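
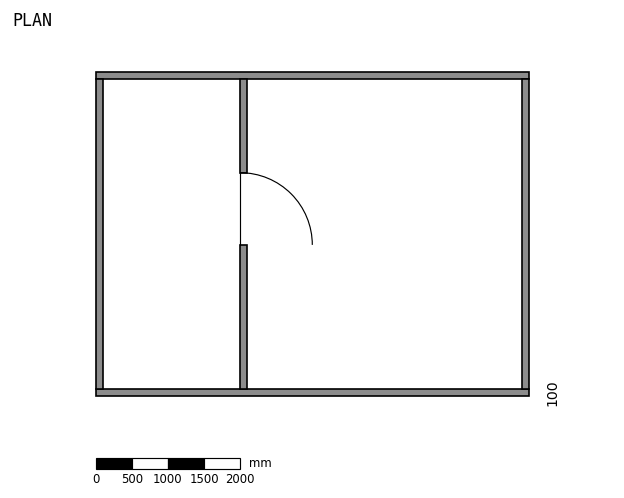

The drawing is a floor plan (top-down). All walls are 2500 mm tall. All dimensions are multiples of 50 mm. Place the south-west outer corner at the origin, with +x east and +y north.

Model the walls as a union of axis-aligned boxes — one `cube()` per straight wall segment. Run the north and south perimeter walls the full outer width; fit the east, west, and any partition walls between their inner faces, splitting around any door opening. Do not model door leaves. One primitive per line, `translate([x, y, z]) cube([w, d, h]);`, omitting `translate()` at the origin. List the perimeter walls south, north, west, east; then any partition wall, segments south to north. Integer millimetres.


cube([6000, 100, 2500]);
translate([0, 4400, 0]) cube([6000, 100, 2500]);
translate([0, 100, 0]) cube([100, 4300, 2500]);
translate([5900, 100, 0]) cube([100, 4300, 2500]);
translate([2000, 100, 0]) cube([100, 2000, 2500]);
translate([2000, 3100, 0]) cube([100, 1300, 2500]);


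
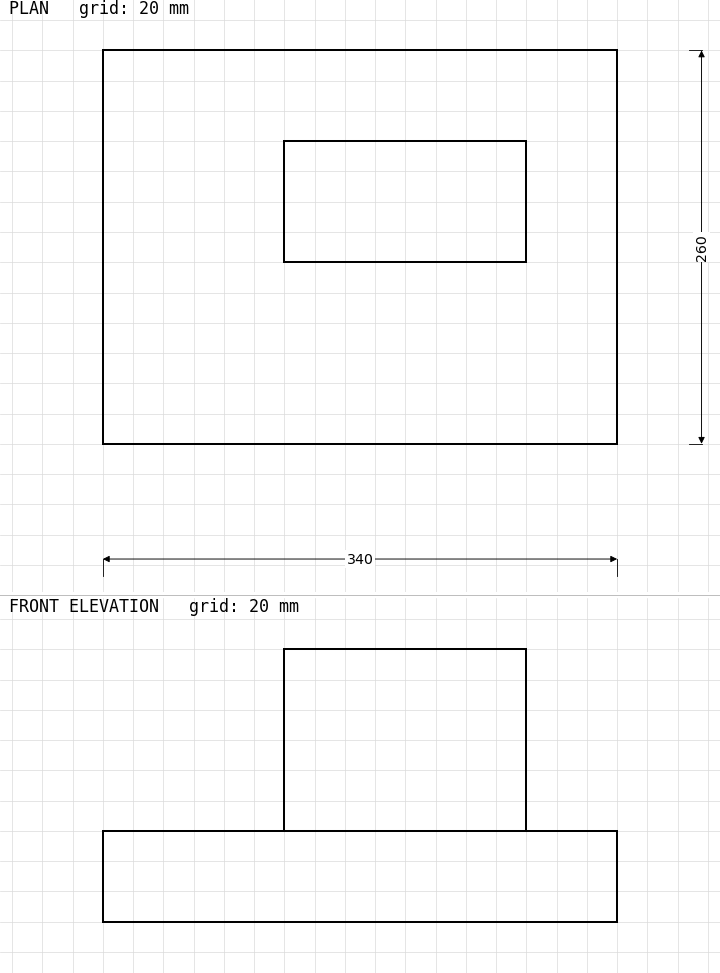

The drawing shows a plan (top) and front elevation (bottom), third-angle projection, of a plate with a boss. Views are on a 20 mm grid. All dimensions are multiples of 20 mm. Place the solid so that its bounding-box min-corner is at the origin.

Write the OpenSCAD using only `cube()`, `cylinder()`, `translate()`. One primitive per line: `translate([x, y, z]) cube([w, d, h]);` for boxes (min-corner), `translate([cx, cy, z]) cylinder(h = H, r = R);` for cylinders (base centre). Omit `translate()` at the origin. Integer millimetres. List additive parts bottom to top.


cube([340, 260, 60]);
translate([120, 120, 60]) cube([160, 80, 120]);


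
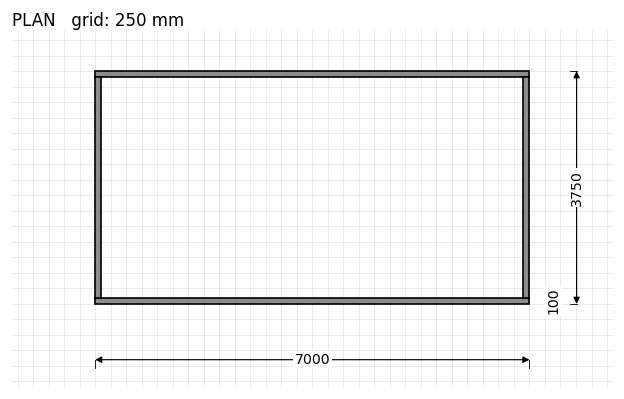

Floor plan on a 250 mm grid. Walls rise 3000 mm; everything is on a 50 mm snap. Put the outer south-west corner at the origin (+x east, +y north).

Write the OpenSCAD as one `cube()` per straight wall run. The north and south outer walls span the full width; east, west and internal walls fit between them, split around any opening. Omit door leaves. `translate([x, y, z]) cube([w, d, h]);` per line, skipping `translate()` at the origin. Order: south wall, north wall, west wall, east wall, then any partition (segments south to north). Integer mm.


cube([7000, 100, 3000]);
translate([0, 3650, 0]) cube([7000, 100, 3000]);
translate([0, 100, 0]) cube([100, 3550, 3000]);
translate([6900, 100, 0]) cube([100, 3550, 3000]);


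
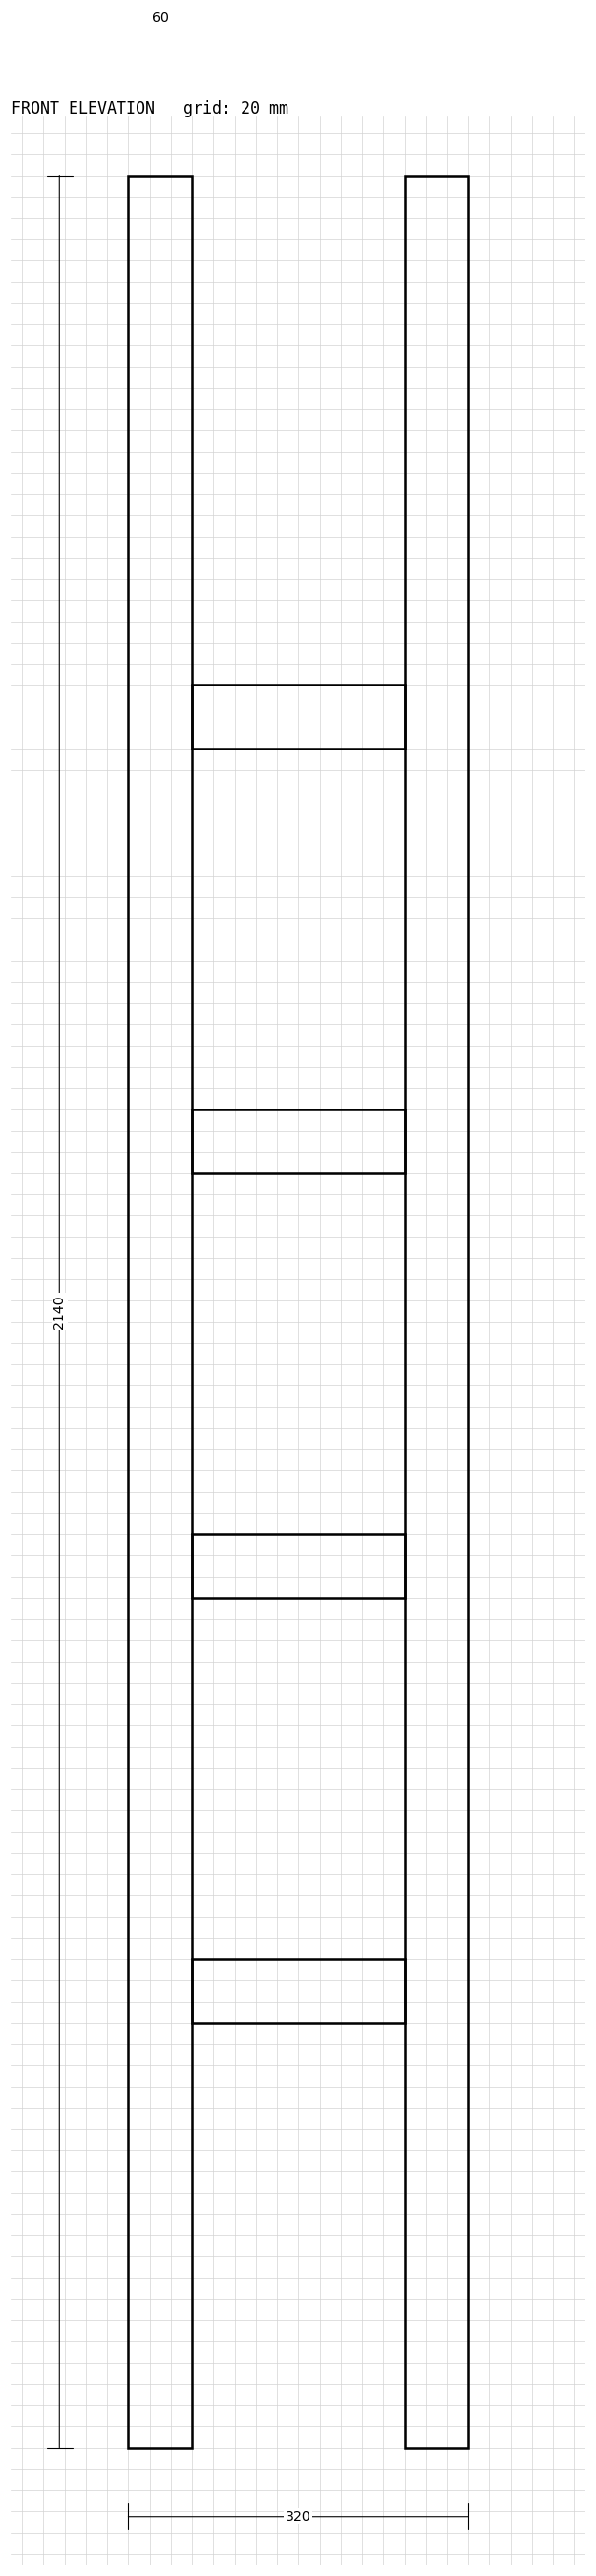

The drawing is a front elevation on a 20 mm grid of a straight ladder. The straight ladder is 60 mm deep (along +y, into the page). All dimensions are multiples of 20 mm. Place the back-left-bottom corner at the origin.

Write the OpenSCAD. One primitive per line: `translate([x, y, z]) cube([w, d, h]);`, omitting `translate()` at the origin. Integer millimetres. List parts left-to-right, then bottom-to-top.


cube([60, 60, 2140]);
translate([60, 0, 400]) cube([200, 60, 60]);
translate([60, 0, 800]) cube([200, 60, 60]);
translate([60, 0, 1200]) cube([200, 60, 60]);
translate([60, 0, 1600]) cube([200, 60, 60]);
translate([260, 0, 0]) cube([60, 60, 2140]);


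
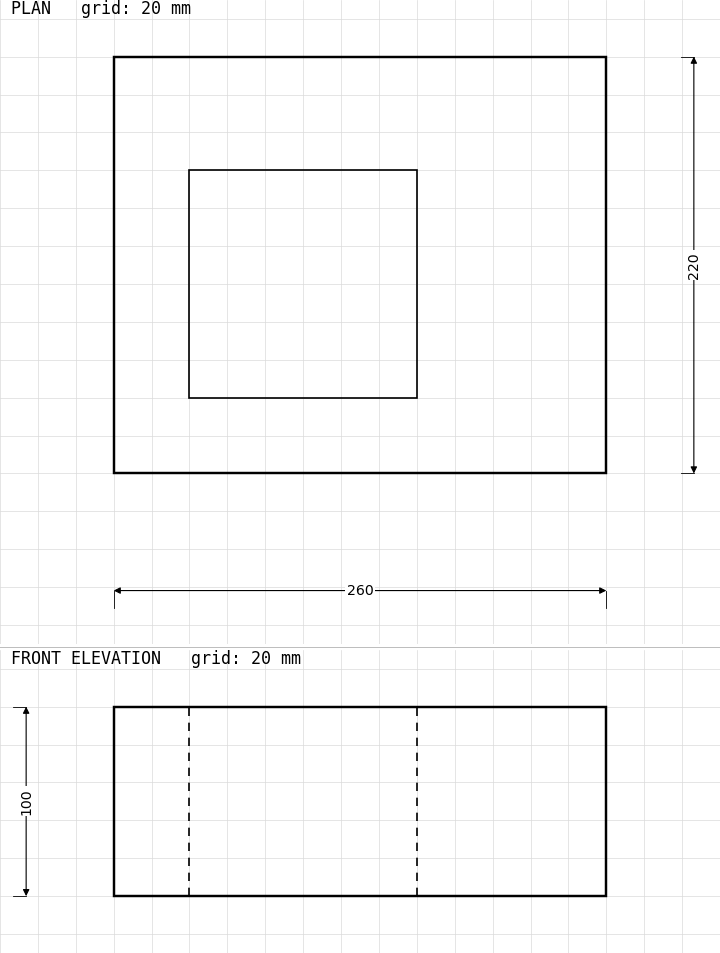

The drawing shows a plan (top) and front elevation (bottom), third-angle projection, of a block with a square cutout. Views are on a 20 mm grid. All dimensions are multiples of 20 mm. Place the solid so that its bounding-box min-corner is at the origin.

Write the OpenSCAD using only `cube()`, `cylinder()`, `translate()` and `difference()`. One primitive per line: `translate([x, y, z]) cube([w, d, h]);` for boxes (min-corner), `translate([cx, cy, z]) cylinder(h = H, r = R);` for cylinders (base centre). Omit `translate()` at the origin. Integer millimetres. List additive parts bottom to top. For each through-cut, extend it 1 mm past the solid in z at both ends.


difference() {
  cube([260, 220, 100]);
  translate([40, 40, -1]) cube([120, 120, 102]);
}


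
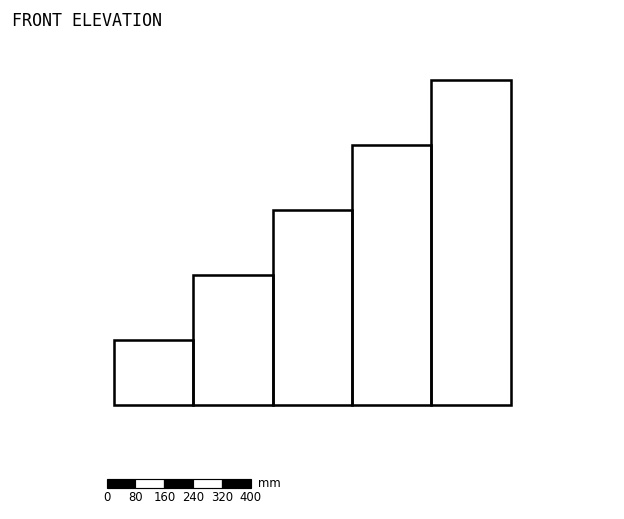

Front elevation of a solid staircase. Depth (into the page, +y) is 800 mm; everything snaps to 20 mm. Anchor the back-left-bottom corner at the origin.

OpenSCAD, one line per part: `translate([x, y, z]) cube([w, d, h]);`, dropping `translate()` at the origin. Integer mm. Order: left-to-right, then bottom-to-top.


cube([220, 800, 180]);
translate([220, 0, 0]) cube([220, 800, 360]);
translate([440, 0, 0]) cube([220, 800, 540]);
translate([660, 0, 0]) cube([220, 800, 720]);
translate([880, 0, 0]) cube([220, 800, 900]);


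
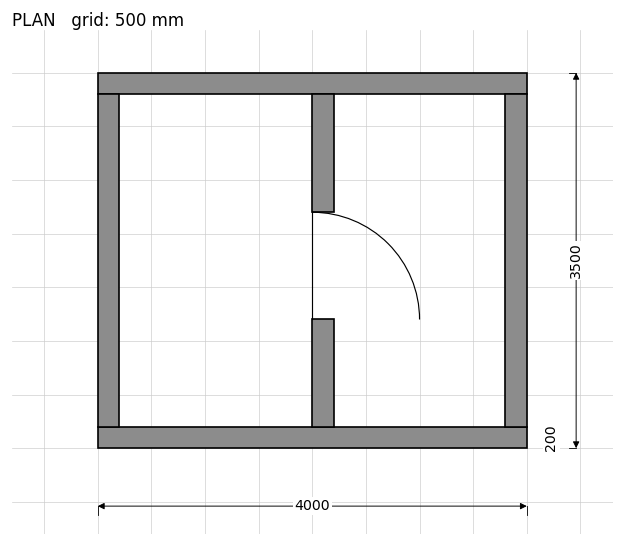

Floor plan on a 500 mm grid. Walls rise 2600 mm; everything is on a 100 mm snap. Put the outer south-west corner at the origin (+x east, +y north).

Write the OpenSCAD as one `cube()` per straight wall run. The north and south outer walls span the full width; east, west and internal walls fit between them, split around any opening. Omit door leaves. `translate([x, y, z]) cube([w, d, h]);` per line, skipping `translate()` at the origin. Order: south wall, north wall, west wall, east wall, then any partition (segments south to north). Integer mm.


cube([4000, 200, 2600]);
translate([0, 3300, 0]) cube([4000, 200, 2600]);
translate([0, 200, 0]) cube([200, 3100, 2600]);
translate([3800, 200, 0]) cube([200, 3100, 2600]);
translate([2000, 200, 0]) cube([200, 1000, 2600]);
translate([2000, 2200, 0]) cube([200, 1100, 2600]);


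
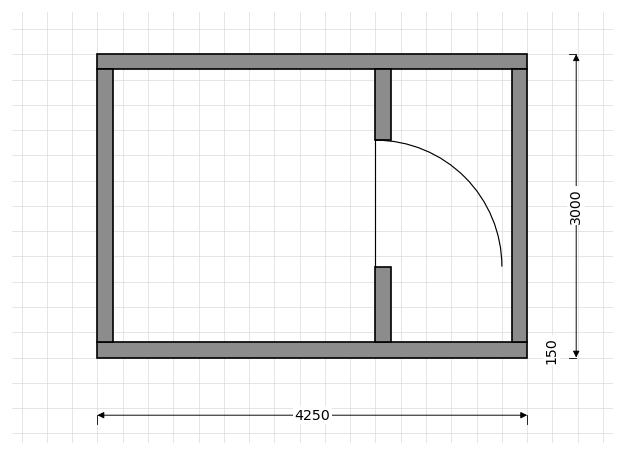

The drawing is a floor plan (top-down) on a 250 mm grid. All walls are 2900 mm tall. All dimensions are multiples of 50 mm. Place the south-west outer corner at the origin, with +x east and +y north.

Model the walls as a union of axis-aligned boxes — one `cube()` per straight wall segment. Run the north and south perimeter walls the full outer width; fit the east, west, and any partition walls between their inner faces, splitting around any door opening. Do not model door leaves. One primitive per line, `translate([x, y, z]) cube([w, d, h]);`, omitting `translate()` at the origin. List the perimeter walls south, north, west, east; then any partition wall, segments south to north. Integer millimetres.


cube([4250, 150, 2900]);
translate([0, 2850, 0]) cube([4250, 150, 2900]);
translate([0, 150, 0]) cube([150, 2700, 2900]);
translate([4100, 150, 0]) cube([150, 2700, 2900]);
translate([2750, 150, 0]) cube([150, 750, 2900]);
translate([2750, 2150, 0]) cube([150, 700, 2900]);


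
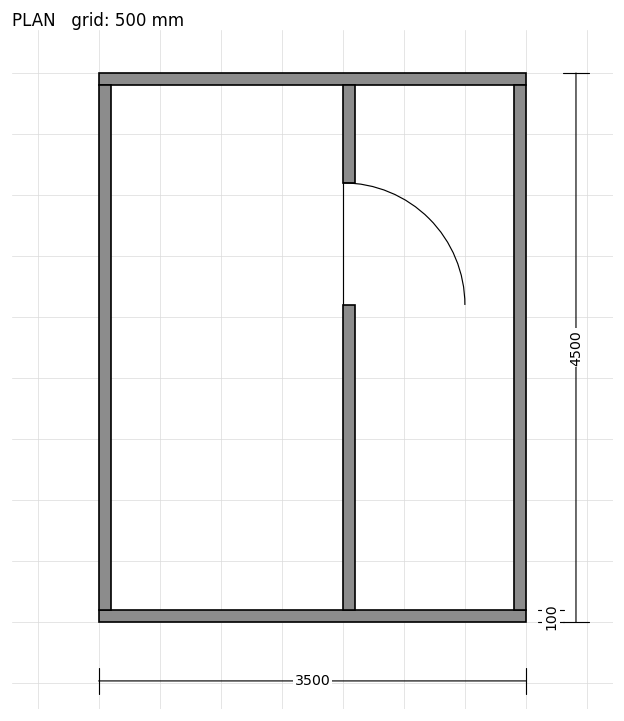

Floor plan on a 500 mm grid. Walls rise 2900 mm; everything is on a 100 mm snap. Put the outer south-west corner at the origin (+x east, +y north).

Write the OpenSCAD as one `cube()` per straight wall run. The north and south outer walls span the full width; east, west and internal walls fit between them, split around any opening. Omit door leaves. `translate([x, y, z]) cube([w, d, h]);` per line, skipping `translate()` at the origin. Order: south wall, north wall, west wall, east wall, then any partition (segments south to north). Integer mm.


cube([3500, 100, 2900]);
translate([0, 4400, 0]) cube([3500, 100, 2900]);
translate([0, 100, 0]) cube([100, 4300, 2900]);
translate([3400, 100, 0]) cube([100, 4300, 2900]);
translate([2000, 100, 0]) cube([100, 2500, 2900]);
translate([2000, 3600, 0]) cube([100, 800, 2900]);


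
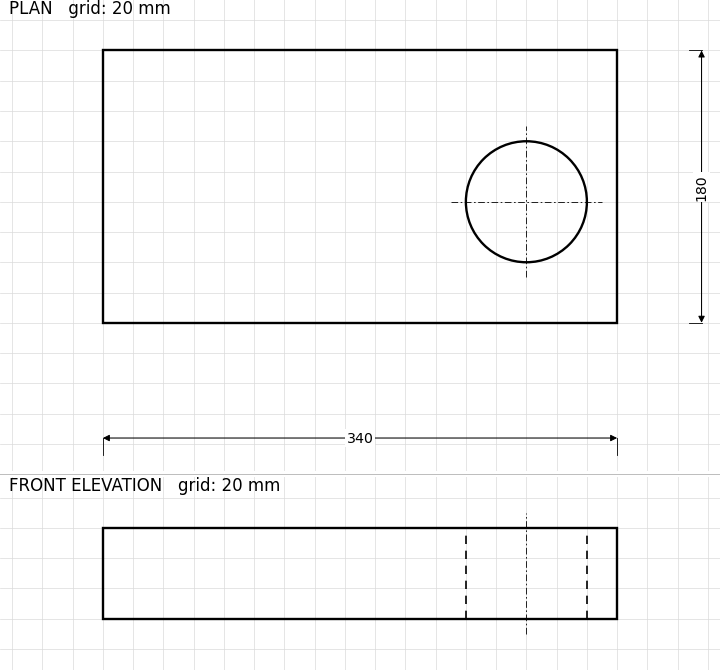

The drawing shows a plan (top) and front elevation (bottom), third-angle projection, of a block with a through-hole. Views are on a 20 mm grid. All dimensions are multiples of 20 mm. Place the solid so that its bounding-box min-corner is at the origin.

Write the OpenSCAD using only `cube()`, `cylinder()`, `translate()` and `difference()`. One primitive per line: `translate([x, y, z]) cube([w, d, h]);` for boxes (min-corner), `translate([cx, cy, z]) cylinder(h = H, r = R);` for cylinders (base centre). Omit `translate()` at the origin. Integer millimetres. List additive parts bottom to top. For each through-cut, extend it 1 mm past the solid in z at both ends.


difference() {
  cube([340, 180, 60]);
  translate([280, 80, -1]) cylinder(h = 62, r = 40);
}


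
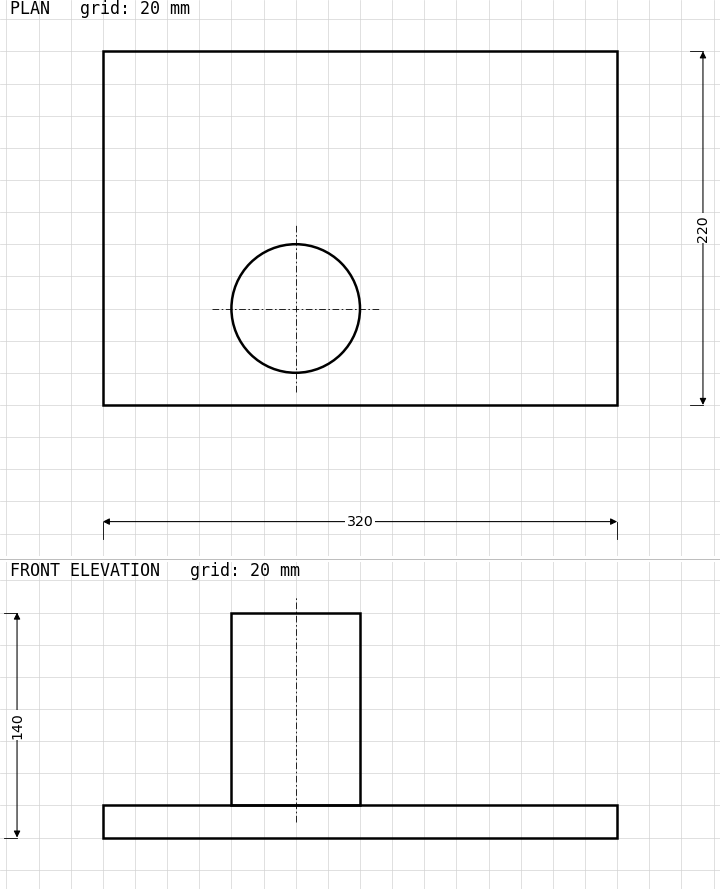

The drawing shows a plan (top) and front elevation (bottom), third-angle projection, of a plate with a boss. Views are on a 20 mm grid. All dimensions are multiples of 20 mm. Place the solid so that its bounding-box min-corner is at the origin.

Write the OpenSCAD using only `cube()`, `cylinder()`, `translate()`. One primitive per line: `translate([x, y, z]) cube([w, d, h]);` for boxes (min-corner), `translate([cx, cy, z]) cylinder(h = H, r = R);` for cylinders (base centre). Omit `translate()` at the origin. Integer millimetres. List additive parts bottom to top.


cube([320, 220, 20]);
translate([120, 60, 20]) cylinder(h = 120, r = 40);


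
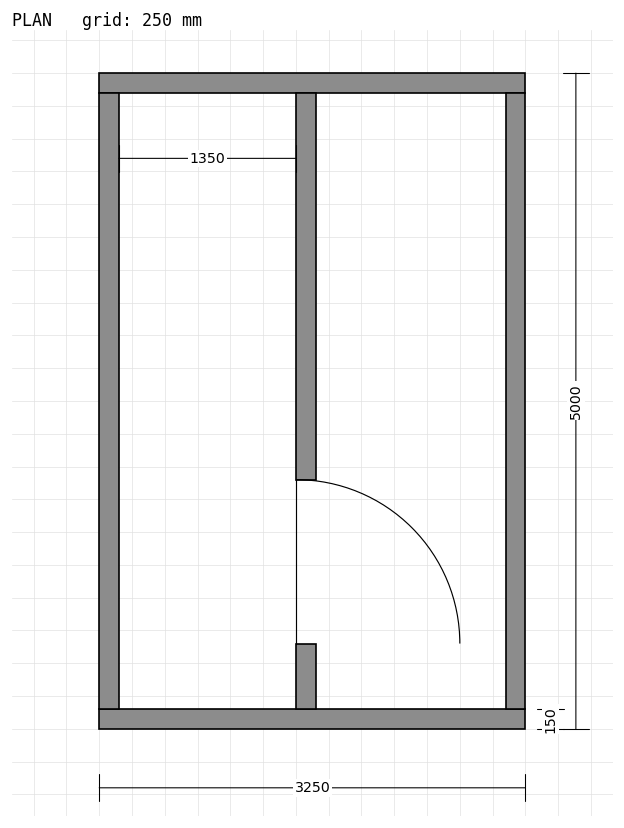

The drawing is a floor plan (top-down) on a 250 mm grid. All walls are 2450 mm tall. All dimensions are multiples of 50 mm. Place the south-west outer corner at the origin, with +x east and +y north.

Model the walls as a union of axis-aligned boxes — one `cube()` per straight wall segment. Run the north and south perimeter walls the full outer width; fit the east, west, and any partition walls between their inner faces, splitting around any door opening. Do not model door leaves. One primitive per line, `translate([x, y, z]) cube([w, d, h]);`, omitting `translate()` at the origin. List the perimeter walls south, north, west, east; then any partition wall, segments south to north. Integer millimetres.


cube([3250, 150, 2450]);
translate([0, 4850, 0]) cube([3250, 150, 2450]);
translate([0, 150, 0]) cube([150, 4700, 2450]);
translate([3100, 150, 0]) cube([150, 4700, 2450]);
translate([1500, 150, 0]) cube([150, 500, 2450]);
translate([1500, 1900, 0]) cube([150, 2950, 2450]);


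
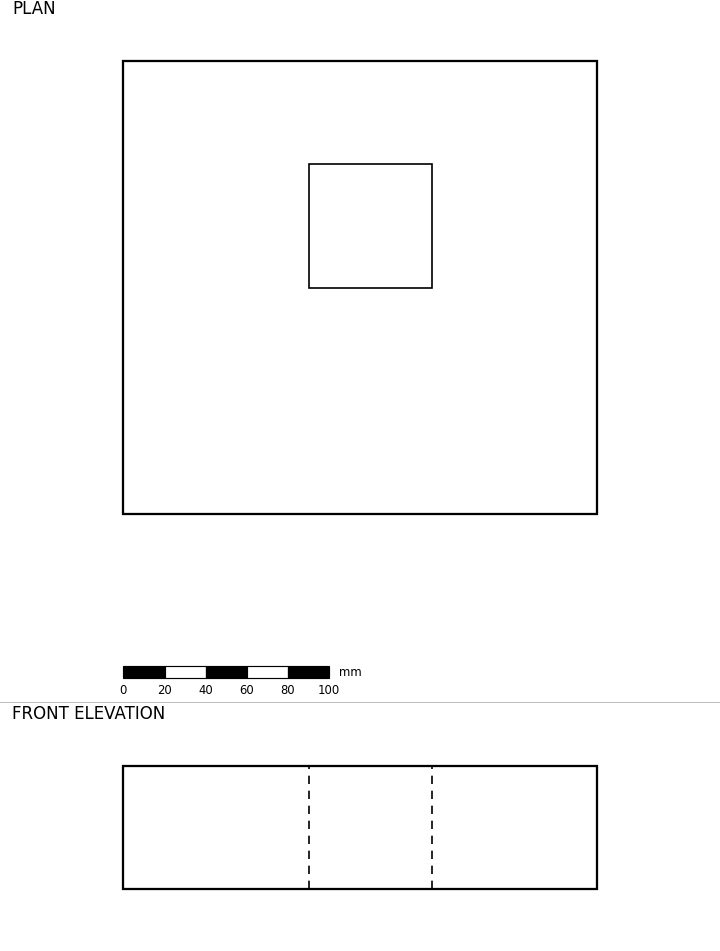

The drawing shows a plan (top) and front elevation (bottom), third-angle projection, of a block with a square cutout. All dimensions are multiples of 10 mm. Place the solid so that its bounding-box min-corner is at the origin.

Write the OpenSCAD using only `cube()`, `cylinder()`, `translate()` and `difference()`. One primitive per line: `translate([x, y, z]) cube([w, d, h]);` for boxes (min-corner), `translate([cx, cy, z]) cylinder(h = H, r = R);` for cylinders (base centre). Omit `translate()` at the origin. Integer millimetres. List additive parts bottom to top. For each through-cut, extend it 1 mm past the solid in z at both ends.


difference() {
  cube([230, 220, 60]);
  translate([90, 110, -1]) cube([60, 60, 62]);
}


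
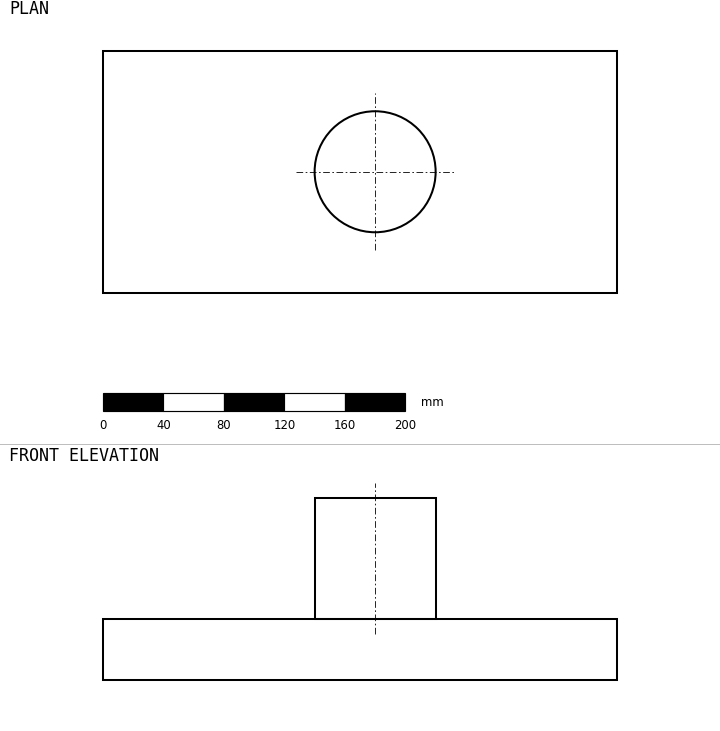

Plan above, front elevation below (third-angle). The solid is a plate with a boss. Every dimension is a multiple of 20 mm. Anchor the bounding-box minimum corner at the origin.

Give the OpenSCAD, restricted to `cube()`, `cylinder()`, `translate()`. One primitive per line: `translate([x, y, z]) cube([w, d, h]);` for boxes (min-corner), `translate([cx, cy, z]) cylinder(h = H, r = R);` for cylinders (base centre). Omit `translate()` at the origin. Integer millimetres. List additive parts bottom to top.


cube([340, 160, 40]);
translate([180, 80, 40]) cylinder(h = 80, r = 40);


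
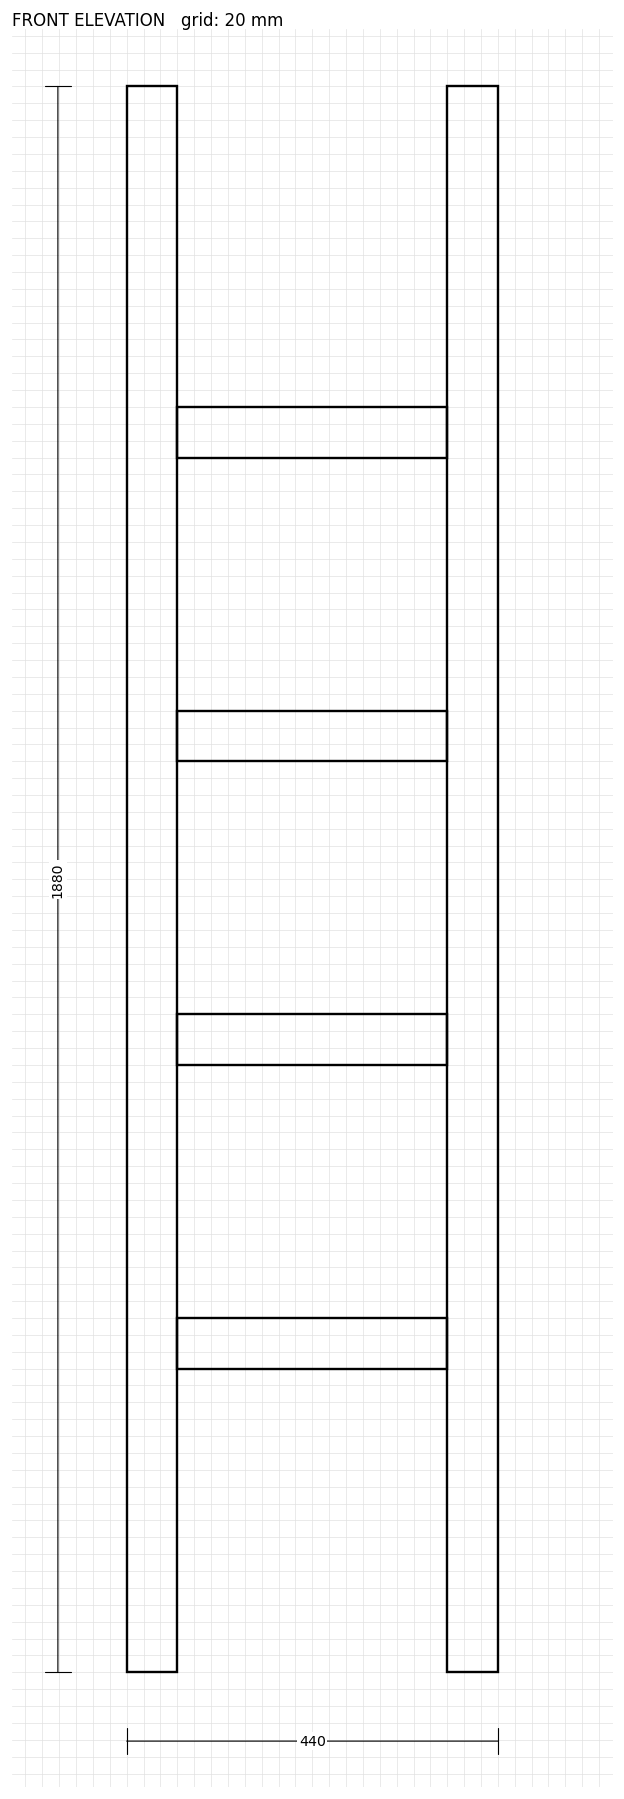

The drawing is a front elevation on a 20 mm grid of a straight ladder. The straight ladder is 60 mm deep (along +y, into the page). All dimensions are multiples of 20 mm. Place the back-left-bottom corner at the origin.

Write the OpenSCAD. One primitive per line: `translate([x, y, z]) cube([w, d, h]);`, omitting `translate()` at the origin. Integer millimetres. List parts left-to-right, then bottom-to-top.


cube([60, 60, 1880]);
translate([60, 0, 360]) cube([320, 60, 60]);
translate([60, 0, 720]) cube([320, 60, 60]);
translate([60, 0, 1080]) cube([320, 60, 60]);
translate([60, 0, 1440]) cube([320, 60, 60]);
translate([380, 0, 0]) cube([60, 60, 1880]);


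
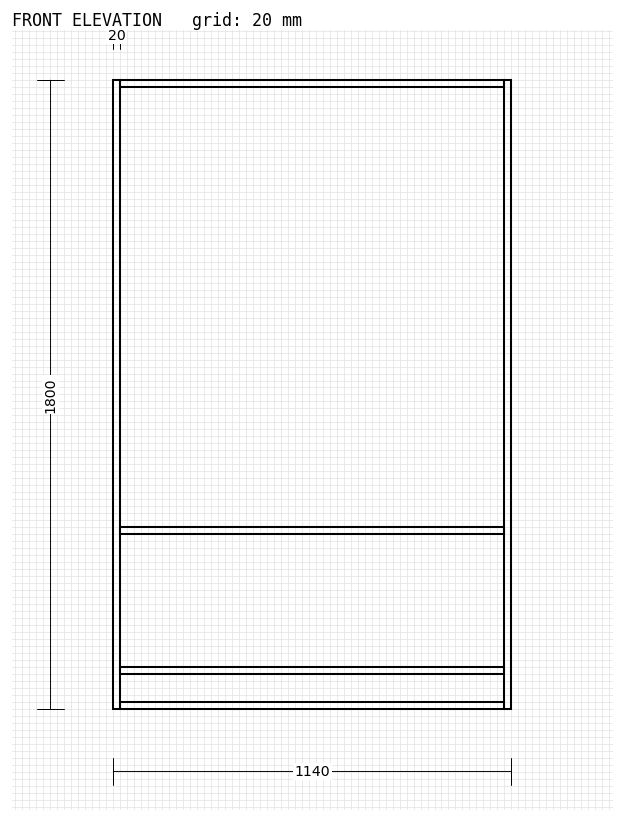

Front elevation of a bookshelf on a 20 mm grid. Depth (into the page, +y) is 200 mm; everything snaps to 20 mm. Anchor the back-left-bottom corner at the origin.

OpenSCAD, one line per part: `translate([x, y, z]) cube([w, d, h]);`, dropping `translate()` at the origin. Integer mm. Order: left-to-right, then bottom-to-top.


cube([20, 200, 1800]);
translate([20, 0, 0]) cube([1100, 200, 20]);
translate([20, 0, 100]) cube([1100, 200, 20]);
translate([20, 0, 500]) cube([1100, 200, 20]);
translate([20, 0, 1780]) cube([1100, 200, 20]);
translate([1120, 0, 0]) cube([20, 200, 1800]);


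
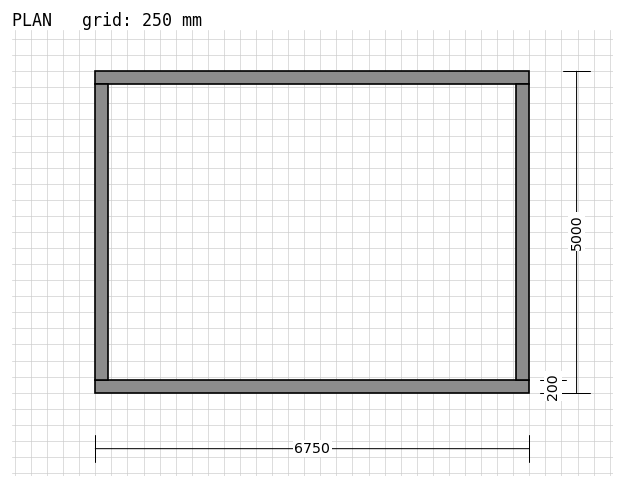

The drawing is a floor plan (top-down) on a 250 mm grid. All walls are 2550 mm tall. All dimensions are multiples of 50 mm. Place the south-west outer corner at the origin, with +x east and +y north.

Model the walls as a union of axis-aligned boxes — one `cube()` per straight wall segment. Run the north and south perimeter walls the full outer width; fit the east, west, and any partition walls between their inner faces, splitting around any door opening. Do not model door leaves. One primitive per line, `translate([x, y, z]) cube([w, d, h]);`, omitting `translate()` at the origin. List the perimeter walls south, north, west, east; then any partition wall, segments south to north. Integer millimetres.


cube([6750, 200, 2550]);
translate([0, 4800, 0]) cube([6750, 200, 2550]);
translate([0, 200, 0]) cube([200, 4600, 2550]);
translate([6550, 200, 0]) cube([200, 4600, 2550]);


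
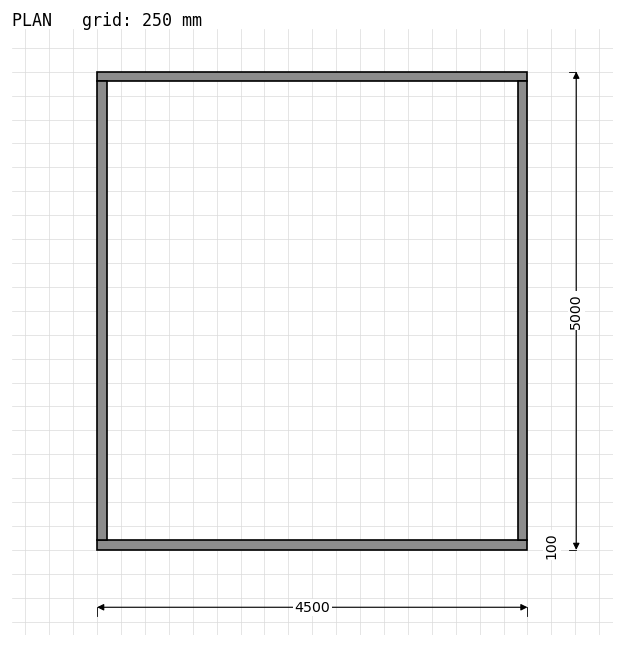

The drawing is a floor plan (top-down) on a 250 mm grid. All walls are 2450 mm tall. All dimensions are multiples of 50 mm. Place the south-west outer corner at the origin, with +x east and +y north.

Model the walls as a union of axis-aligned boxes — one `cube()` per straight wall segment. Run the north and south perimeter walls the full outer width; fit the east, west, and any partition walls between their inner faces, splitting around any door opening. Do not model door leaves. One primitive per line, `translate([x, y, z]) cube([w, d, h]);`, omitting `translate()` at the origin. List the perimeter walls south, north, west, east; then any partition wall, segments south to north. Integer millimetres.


cube([4500, 100, 2450]);
translate([0, 4900, 0]) cube([4500, 100, 2450]);
translate([0, 100, 0]) cube([100, 4800, 2450]);
translate([4400, 100, 0]) cube([100, 4800, 2450]);


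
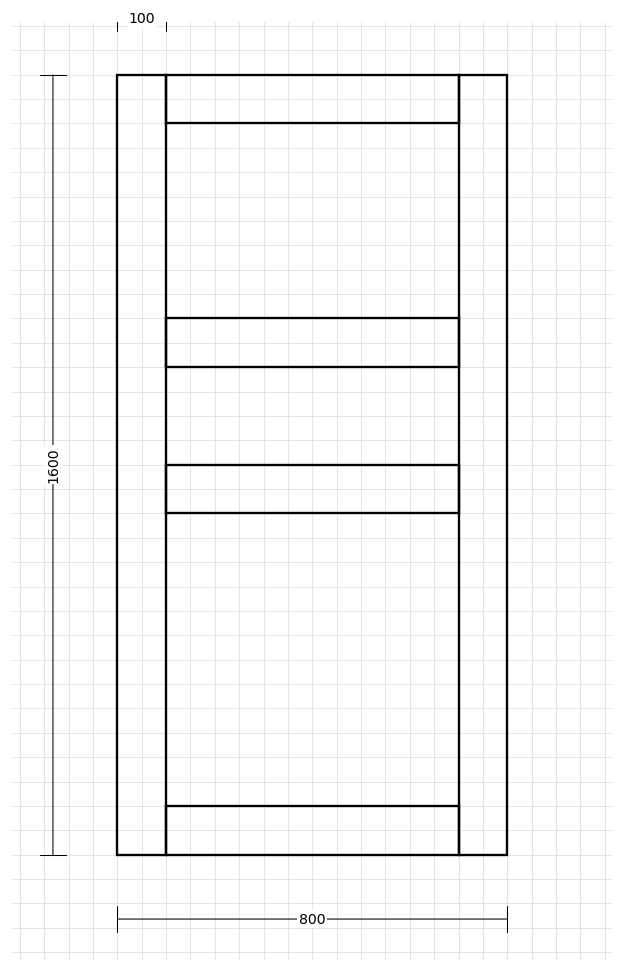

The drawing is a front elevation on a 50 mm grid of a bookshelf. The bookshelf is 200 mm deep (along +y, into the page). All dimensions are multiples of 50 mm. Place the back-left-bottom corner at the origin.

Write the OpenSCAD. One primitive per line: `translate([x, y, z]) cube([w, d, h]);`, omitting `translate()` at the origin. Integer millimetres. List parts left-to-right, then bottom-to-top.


cube([100, 200, 1600]);
translate([100, 0, 0]) cube([600, 200, 100]);
translate([100, 0, 700]) cube([600, 200, 100]);
translate([100, 0, 1000]) cube([600, 200, 100]);
translate([100, 0, 1500]) cube([600, 200, 100]);
translate([700, 0, 0]) cube([100, 200, 1600]);


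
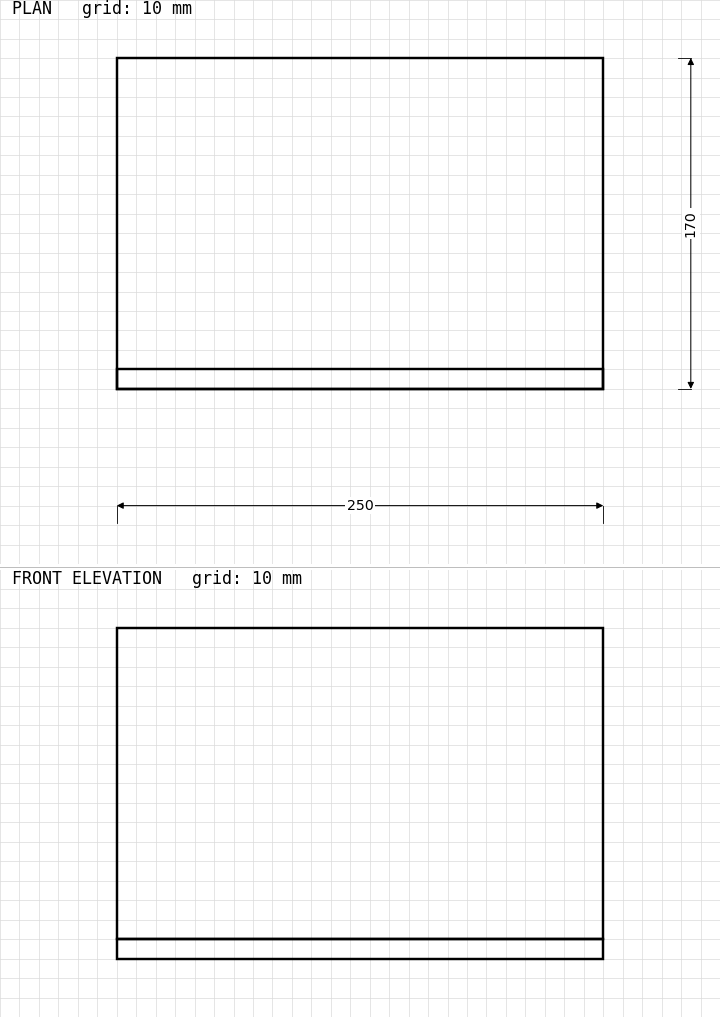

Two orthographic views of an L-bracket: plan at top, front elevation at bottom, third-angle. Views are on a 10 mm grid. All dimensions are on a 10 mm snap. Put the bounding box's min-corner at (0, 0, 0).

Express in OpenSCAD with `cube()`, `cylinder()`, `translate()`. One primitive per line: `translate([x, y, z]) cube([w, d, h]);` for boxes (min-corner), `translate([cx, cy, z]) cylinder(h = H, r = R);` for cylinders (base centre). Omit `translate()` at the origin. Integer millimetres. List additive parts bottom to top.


cube([250, 170, 10]);
translate([0, 0, 10]) cube([250, 10, 160]);


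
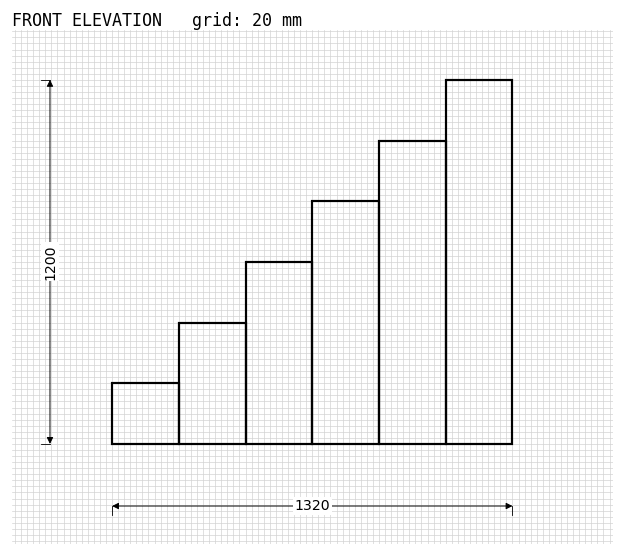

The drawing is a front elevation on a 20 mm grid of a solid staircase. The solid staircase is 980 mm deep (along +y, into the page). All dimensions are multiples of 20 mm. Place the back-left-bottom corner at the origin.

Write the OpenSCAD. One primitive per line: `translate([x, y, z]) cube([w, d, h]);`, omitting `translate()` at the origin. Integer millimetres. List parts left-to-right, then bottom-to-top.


cube([220, 980, 200]);
translate([220, 0, 0]) cube([220, 980, 400]);
translate([440, 0, 0]) cube([220, 980, 600]);
translate([660, 0, 0]) cube([220, 980, 800]);
translate([880, 0, 0]) cube([220, 980, 1000]);
translate([1100, 0, 0]) cube([220, 980, 1200]);


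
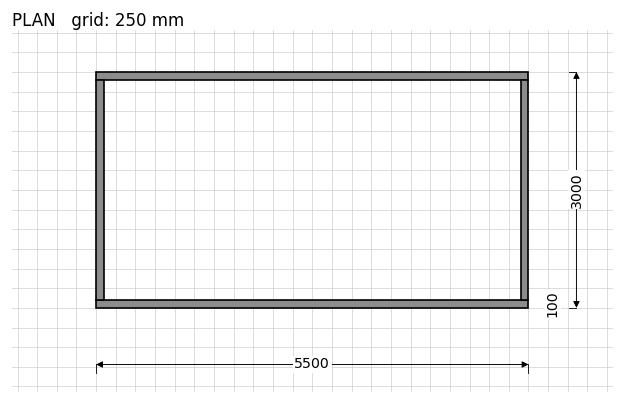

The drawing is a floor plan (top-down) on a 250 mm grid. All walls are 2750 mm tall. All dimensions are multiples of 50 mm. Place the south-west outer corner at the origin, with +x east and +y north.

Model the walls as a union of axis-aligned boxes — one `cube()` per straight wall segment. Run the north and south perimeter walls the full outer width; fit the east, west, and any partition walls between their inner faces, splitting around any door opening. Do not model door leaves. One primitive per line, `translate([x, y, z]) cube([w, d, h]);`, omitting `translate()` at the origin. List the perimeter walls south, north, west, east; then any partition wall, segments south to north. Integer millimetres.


cube([5500, 100, 2750]);
translate([0, 2900, 0]) cube([5500, 100, 2750]);
translate([0, 100, 0]) cube([100, 2800, 2750]);
translate([5400, 100, 0]) cube([100, 2800, 2750]);


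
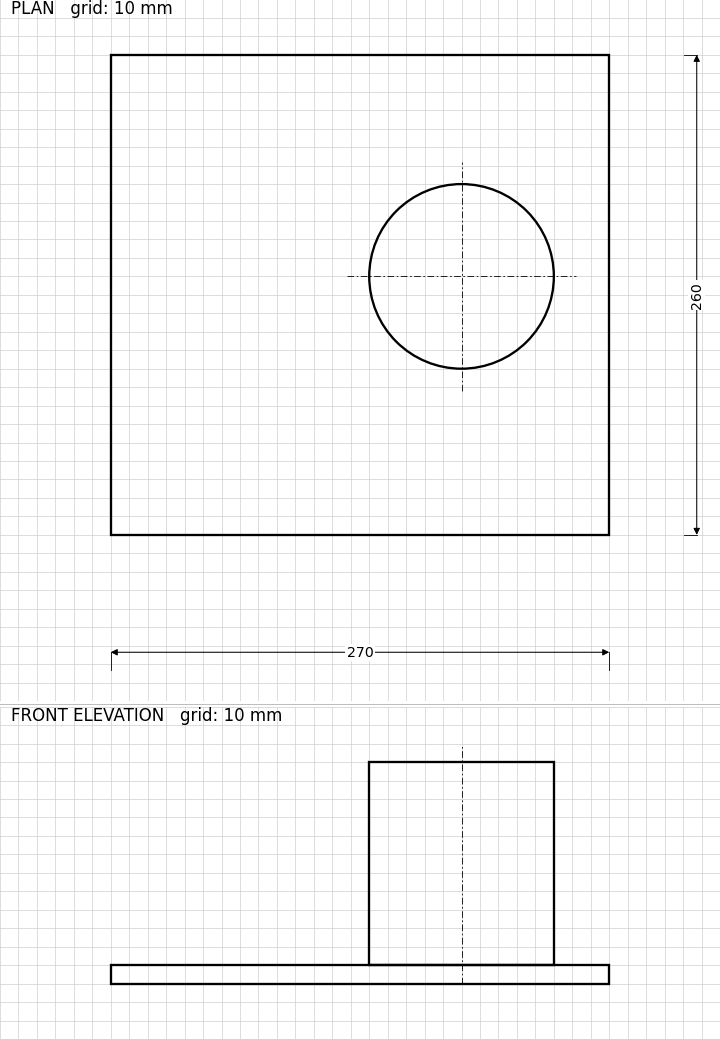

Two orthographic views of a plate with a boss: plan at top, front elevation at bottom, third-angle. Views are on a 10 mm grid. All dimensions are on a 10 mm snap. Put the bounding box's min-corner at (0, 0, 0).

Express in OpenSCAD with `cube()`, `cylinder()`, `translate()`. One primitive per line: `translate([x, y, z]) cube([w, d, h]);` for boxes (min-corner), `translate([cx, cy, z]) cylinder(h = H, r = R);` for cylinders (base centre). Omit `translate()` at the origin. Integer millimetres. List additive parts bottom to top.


cube([270, 260, 10]);
translate([190, 140, 10]) cylinder(h = 110, r = 50);


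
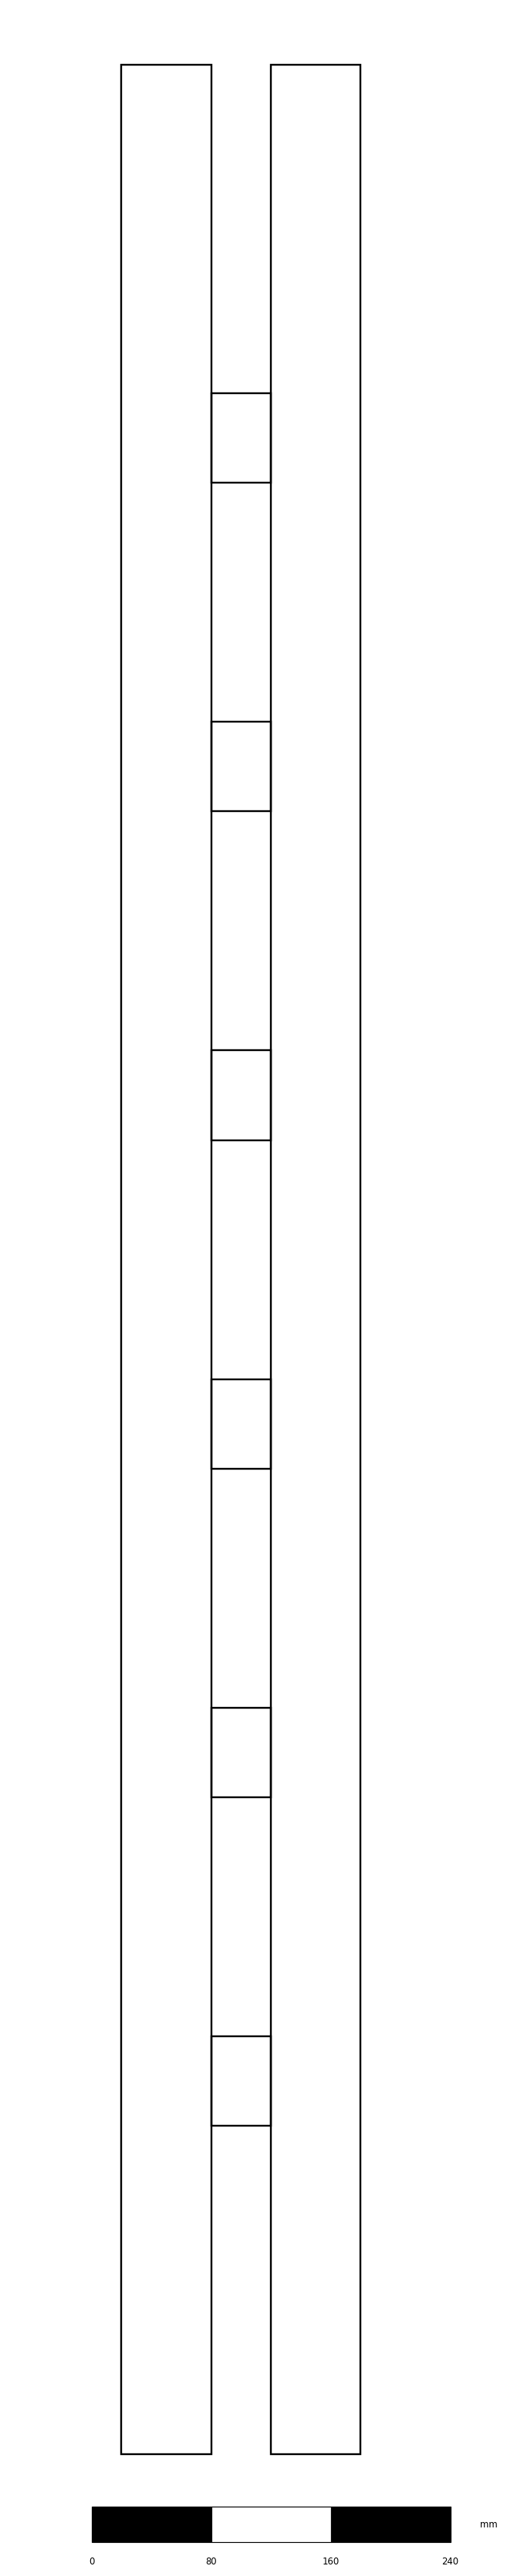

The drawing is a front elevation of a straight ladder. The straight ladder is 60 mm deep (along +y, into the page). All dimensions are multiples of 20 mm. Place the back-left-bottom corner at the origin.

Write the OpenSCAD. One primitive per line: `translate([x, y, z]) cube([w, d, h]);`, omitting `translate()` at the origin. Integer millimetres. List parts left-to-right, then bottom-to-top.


cube([60, 60, 1600]);
translate([60, 0, 220]) cube([40, 60, 60]);
translate([60, 0, 440]) cube([40, 60, 60]);
translate([60, 0, 660]) cube([40, 60, 60]);
translate([60, 0, 880]) cube([40, 60, 60]);
translate([60, 0, 1100]) cube([40, 60, 60]);
translate([60, 0, 1320]) cube([40, 60, 60]);
translate([100, 0, 0]) cube([60, 60, 1600]);


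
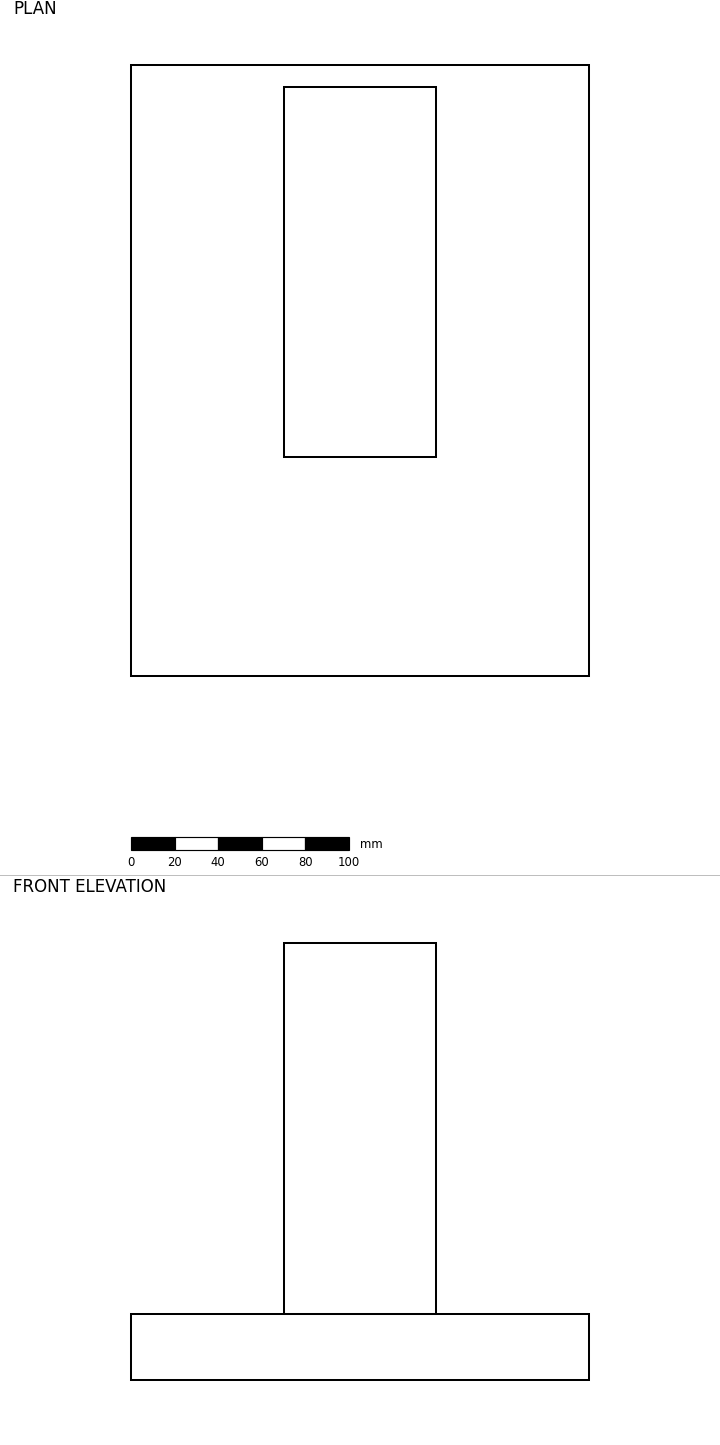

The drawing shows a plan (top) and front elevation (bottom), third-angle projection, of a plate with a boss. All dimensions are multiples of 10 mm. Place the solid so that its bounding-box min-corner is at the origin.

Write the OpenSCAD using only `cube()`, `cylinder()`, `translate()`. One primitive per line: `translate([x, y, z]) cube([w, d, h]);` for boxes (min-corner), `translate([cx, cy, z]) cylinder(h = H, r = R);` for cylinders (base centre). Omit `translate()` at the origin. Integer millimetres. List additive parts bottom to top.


cube([210, 280, 30]);
translate([70, 100, 30]) cube([70, 170, 170]);


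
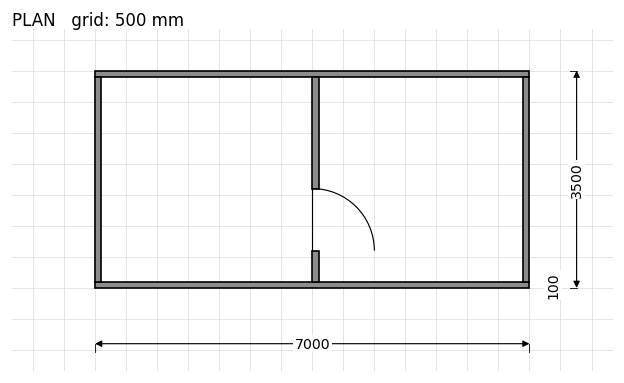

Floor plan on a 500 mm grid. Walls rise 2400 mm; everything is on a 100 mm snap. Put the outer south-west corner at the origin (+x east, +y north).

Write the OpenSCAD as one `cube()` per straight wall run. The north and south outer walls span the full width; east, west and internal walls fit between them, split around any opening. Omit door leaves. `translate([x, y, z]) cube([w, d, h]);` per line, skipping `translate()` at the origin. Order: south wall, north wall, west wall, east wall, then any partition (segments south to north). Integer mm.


cube([7000, 100, 2400]);
translate([0, 3400, 0]) cube([7000, 100, 2400]);
translate([0, 100, 0]) cube([100, 3300, 2400]);
translate([6900, 100, 0]) cube([100, 3300, 2400]);
translate([3500, 100, 0]) cube([100, 500, 2400]);
translate([3500, 1600, 0]) cube([100, 1800, 2400]);


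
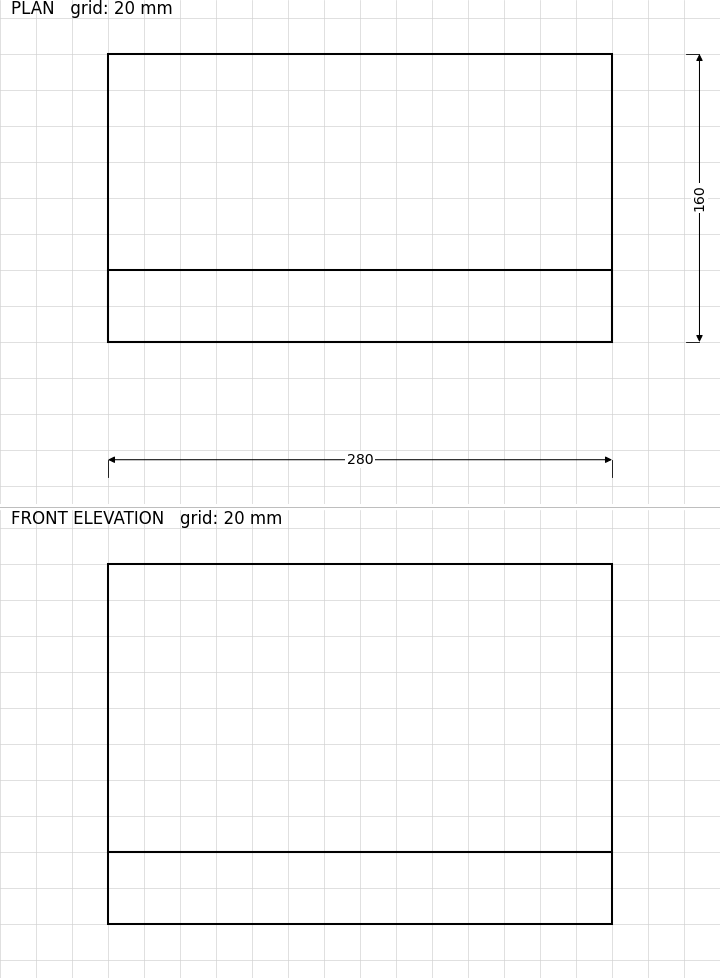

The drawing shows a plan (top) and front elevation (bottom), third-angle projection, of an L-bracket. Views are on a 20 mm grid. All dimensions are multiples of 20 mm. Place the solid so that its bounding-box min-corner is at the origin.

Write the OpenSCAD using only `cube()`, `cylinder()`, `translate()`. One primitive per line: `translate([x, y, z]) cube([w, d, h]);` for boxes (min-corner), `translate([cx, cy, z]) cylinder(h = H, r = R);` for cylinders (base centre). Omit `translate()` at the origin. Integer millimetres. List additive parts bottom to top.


cube([280, 160, 40]);
translate([0, 0, 40]) cube([280, 40, 160]);


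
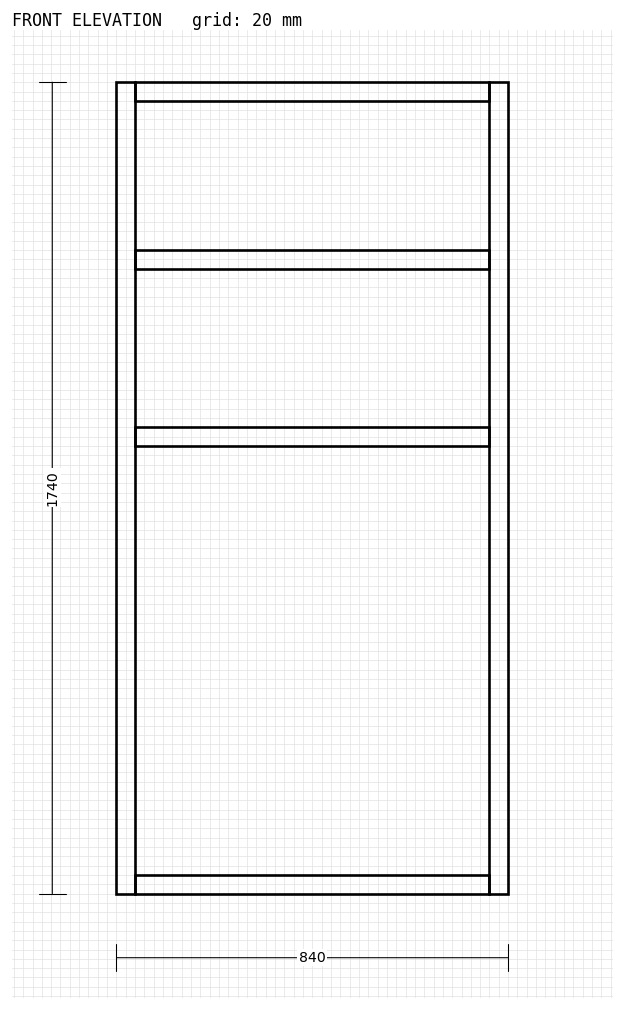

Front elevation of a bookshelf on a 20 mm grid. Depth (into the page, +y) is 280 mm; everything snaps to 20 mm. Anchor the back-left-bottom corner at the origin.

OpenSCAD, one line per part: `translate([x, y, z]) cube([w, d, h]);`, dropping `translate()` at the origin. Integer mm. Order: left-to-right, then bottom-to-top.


cube([40, 280, 1740]);
translate([40, 0, 0]) cube([760, 280, 40]);
translate([40, 0, 960]) cube([760, 280, 40]);
translate([40, 0, 1340]) cube([760, 280, 40]);
translate([40, 0, 1700]) cube([760, 280, 40]);
translate([800, 0, 0]) cube([40, 280, 1740]);


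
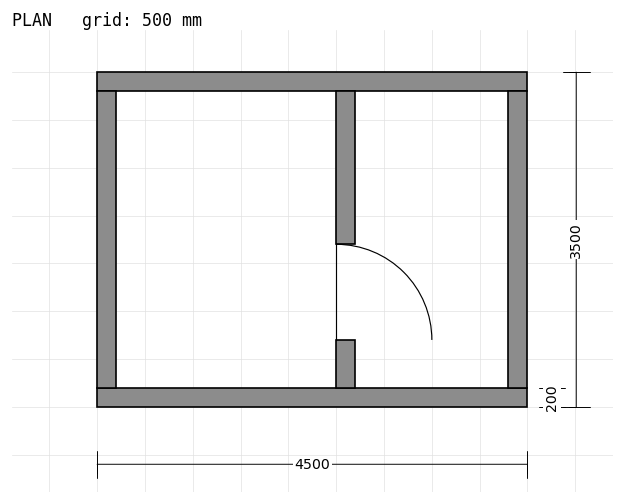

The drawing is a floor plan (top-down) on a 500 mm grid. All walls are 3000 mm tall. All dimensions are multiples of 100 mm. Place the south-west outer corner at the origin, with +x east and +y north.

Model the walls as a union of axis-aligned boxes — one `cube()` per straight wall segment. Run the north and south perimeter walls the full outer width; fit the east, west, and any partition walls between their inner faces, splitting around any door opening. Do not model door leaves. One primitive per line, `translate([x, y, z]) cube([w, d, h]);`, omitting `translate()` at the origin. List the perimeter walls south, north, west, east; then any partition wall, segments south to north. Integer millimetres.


cube([4500, 200, 3000]);
translate([0, 3300, 0]) cube([4500, 200, 3000]);
translate([0, 200, 0]) cube([200, 3100, 3000]);
translate([4300, 200, 0]) cube([200, 3100, 3000]);
translate([2500, 200, 0]) cube([200, 500, 3000]);
translate([2500, 1700, 0]) cube([200, 1600, 3000]);


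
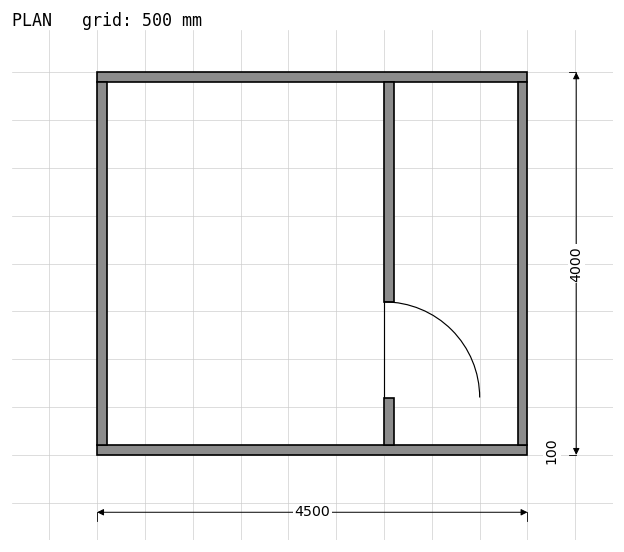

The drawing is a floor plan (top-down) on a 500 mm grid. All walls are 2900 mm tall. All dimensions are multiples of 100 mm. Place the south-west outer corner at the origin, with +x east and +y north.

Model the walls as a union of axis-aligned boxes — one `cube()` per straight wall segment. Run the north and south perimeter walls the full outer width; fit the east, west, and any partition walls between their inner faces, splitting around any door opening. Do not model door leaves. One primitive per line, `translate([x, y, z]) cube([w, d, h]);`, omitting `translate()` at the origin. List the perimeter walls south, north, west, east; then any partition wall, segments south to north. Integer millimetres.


cube([4500, 100, 2900]);
translate([0, 3900, 0]) cube([4500, 100, 2900]);
translate([0, 100, 0]) cube([100, 3800, 2900]);
translate([4400, 100, 0]) cube([100, 3800, 2900]);
translate([3000, 100, 0]) cube([100, 500, 2900]);
translate([3000, 1600, 0]) cube([100, 2300, 2900]);


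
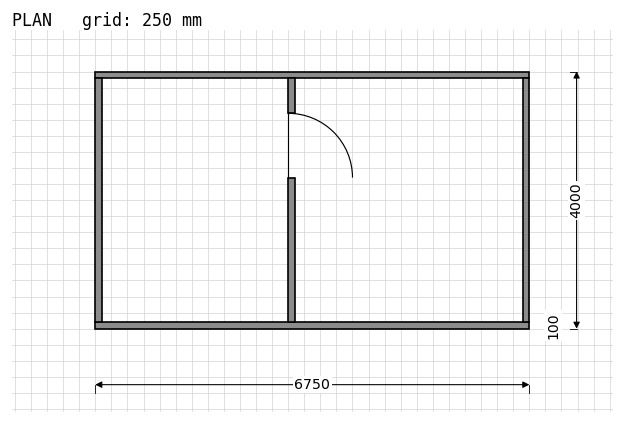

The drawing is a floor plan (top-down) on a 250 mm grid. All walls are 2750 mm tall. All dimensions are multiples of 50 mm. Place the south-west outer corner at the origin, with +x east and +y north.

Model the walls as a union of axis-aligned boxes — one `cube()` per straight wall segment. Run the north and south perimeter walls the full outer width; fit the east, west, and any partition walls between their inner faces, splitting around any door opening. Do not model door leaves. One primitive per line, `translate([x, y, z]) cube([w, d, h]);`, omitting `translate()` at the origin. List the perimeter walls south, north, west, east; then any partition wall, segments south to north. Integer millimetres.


cube([6750, 100, 2750]);
translate([0, 3900, 0]) cube([6750, 100, 2750]);
translate([0, 100, 0]) cube([100, 3800, 2750]);
translate([6650, 100, 0]) cube([100, 3800, 2750]);
translate([3000, 100, 0]) cube([100, 2250, 2750]);
translate([3000, 3350, 0]) cube([100, 550, 2750]);


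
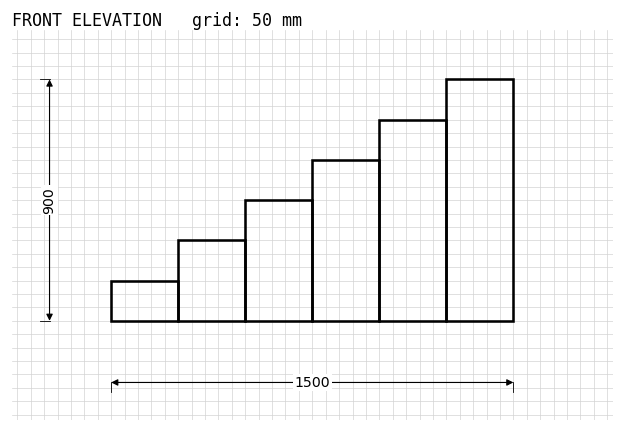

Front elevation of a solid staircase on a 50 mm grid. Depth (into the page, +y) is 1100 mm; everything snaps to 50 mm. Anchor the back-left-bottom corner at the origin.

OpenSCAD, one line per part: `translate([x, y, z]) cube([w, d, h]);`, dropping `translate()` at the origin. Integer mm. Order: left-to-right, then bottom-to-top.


cube([250, 1100, 150]);
translate([250, 0, 0]) cube([250, 1100, 300]);
translate([500, 0, 0]) cube([250, 1100, 450]);
translate([750, 0, 0]) cube([250, 1100, 600]);
translate([1000, 0, 0]) cube([250, 1100, 750]);
translate([1250, 0, 0]) cube([250, 1100, 900]);


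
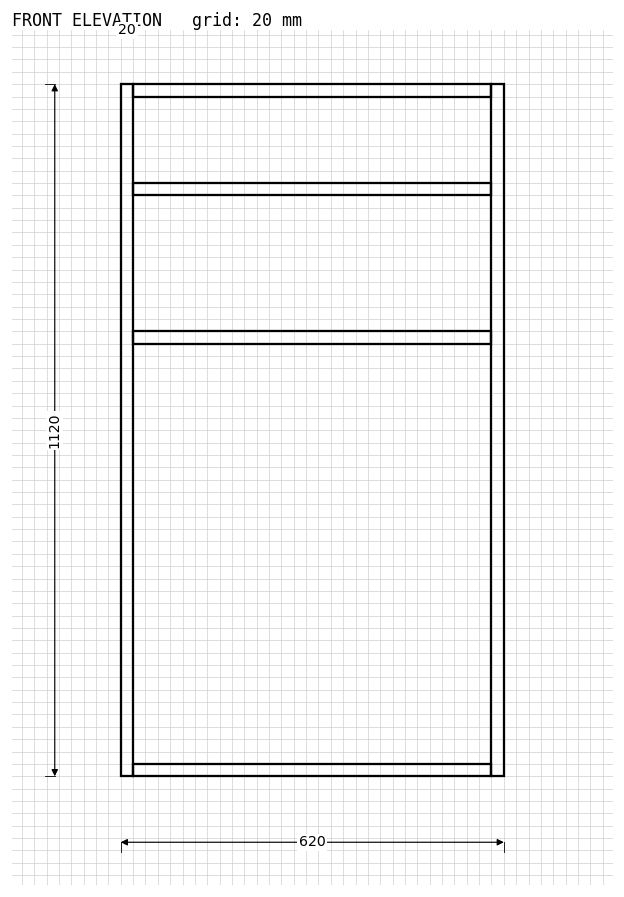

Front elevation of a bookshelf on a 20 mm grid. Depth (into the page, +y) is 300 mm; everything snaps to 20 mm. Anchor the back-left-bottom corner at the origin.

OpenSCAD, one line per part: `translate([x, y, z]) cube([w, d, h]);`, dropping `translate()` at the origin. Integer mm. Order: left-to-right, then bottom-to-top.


cube([20, 300, 1120]);
translate([20, 0, 0]) cube([580, 300, 20]);
translate([20, 0, 700]) cube([580, 300, 20]);
translate([20, 0, 940]) cube([580, 300, 20]);
translate([20, 0, 1100]) cube([580, 300, 20]);
translate([600, 0, 0]) cube([20, 300, 1120]);


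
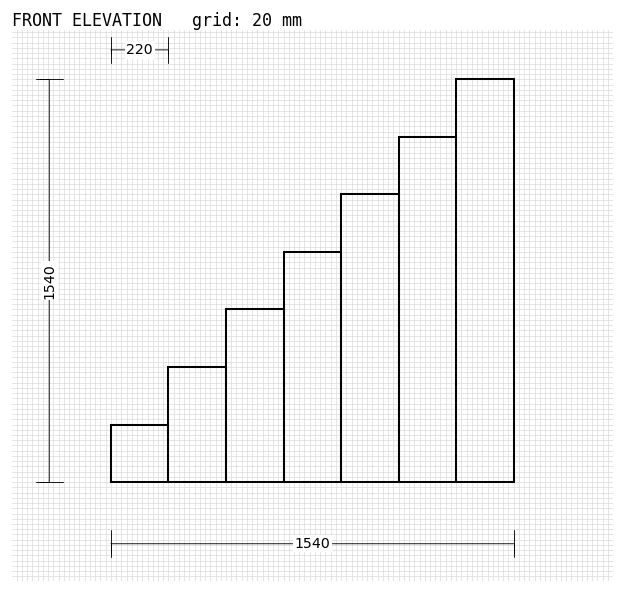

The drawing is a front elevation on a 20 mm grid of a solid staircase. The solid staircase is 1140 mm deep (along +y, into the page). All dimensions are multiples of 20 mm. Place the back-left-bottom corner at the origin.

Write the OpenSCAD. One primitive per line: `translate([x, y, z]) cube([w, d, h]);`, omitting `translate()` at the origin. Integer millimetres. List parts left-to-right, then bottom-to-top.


cube([220, 1140, 220]);
translate([220, 0, 0]) cube([220, 1140, 440]);
translate([440, 0, 0]) cube([220, 1140, 660]);
translate([660, 0, 0]) cube([220, 1140, 880]);
translate([880, 0, 0]) cube([220, 1140, 1100]);
translate([1100, 0, 0]) cube([220, 1140, 1320]);
translate([1320, 0, 0]) cube([220, 1140, 1540]);


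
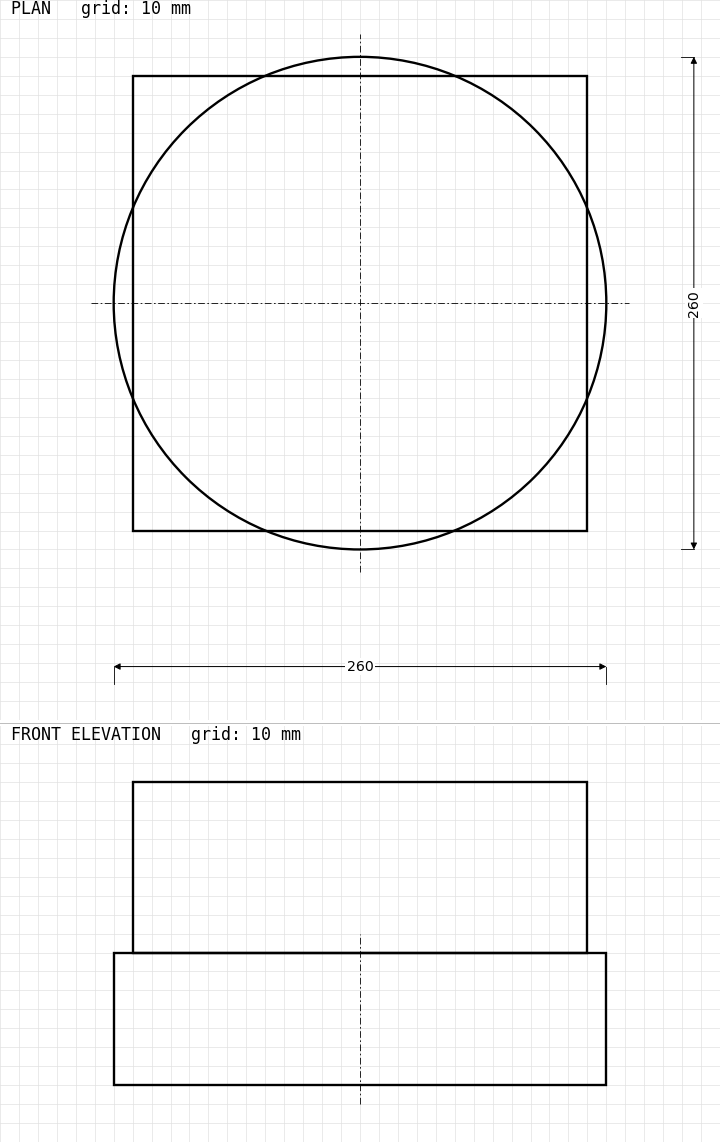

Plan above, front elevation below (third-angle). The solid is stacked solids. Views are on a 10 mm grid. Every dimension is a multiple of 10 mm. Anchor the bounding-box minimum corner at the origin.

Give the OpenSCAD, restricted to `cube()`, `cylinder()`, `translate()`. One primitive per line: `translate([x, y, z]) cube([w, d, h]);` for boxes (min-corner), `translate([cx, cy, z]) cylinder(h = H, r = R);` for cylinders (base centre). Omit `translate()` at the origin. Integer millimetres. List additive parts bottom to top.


translate([130, 130, 0]) cylinder(h = 70, r = 130);
translate([10, 10, 70]) cube([240, 240, 90]);


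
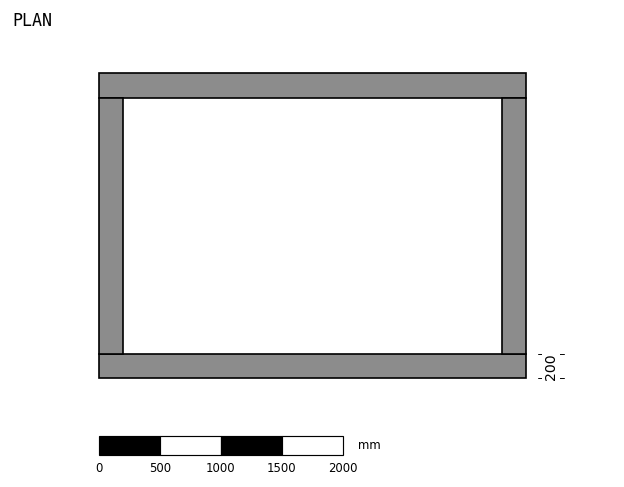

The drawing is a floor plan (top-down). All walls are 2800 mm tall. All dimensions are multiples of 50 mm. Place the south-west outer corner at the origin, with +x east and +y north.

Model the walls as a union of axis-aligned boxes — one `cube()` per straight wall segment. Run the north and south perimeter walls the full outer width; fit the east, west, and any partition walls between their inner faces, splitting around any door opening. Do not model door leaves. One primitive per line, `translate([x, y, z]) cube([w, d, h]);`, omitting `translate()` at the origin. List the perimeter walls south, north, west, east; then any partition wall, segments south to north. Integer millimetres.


cube([3500, 200, 2800]);
translate([0, 2300, 0]) cube([3500, 200, 2800]);
translate([0, 200, 0]) cube([200, 2100, 2800]);
translate([3300, 200, 0]) cube([200, 2100, 2800]);


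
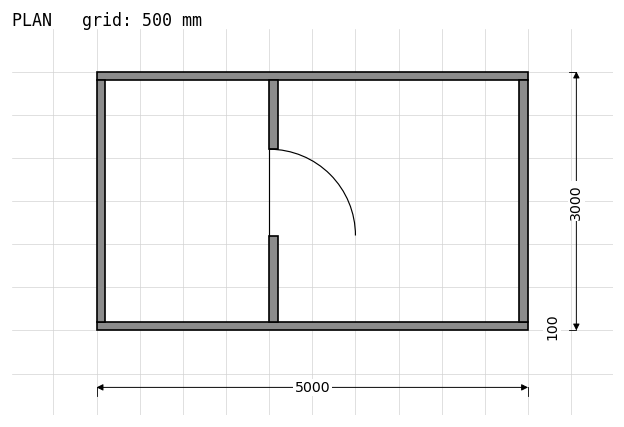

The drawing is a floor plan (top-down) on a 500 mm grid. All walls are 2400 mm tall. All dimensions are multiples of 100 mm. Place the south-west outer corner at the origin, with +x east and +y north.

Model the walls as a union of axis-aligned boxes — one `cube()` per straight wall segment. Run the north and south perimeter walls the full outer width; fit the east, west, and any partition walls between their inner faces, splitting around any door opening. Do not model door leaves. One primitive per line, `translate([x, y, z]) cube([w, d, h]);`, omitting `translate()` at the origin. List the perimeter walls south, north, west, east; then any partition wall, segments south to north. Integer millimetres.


cube([5000, 100, 2400]);
translate([0, 2900, 0]) cube([5000, 100, 2400]);
translate([0, 100, 0]) cube([100, 2800, 2400]);
translate([4900, 100, 0]) cube([100, 2800, 2400]);
translate([2000, 100, 0]) cube([100, 1000, 2400]);
translate([2000, 2100, 0]) cube([100, 800, 2400]);


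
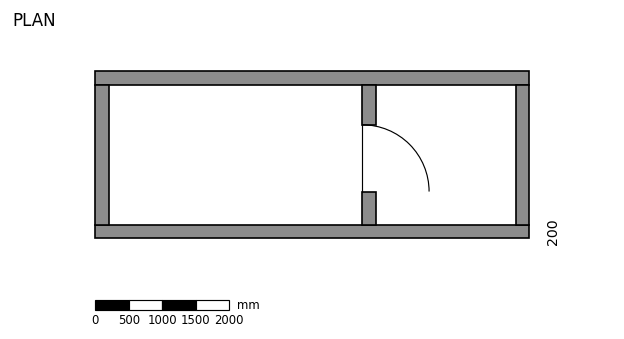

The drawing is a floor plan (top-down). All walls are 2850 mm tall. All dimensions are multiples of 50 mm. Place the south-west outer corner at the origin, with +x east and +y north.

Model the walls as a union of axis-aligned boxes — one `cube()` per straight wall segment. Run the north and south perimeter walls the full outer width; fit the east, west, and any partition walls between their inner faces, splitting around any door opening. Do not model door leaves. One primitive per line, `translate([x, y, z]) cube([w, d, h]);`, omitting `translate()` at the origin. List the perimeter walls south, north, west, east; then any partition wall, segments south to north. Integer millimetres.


cube([6500, 200, 2850]);
translate([0, 2300, 0]) cube([6500, 200, 2850]);
translate([0, 200, 0]) cube([200, 2100, 2850]);
translate([6300, 200, 0]) cube([200, 2100, 2850]);
translate([4000, 200, 0]) cube([200, 500, 2850]);
translate([4000, 1700, 0]) cube([200, 600, 2850]);


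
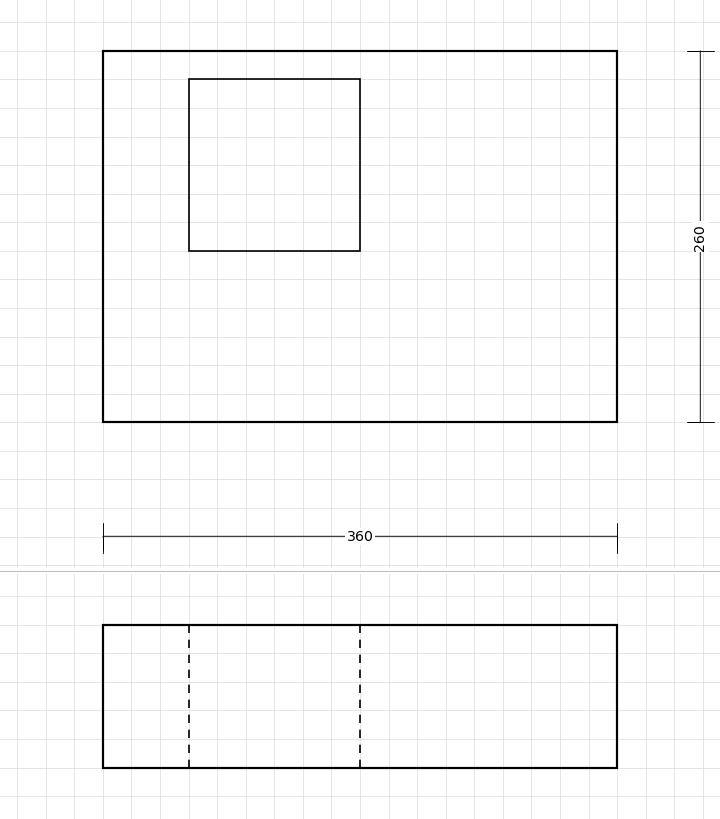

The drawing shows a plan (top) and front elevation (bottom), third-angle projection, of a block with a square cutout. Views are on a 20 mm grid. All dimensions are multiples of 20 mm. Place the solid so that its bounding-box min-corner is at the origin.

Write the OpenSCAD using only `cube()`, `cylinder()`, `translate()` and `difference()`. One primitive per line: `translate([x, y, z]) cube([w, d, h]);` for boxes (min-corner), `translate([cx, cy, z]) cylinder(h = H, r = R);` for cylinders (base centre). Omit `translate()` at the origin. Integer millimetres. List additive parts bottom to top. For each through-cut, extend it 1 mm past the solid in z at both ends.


difference() {
  cube([360, 260, 100]);
  translate([60, 120, -1]) cube([120, 120, 102]);
}
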